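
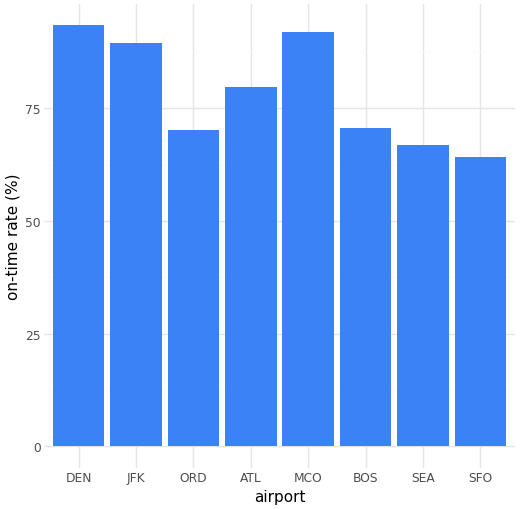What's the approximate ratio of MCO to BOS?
≈ 1.29×

MCO ≈ 90, BOS ≈ 70; 90/70 ≈ 1.29.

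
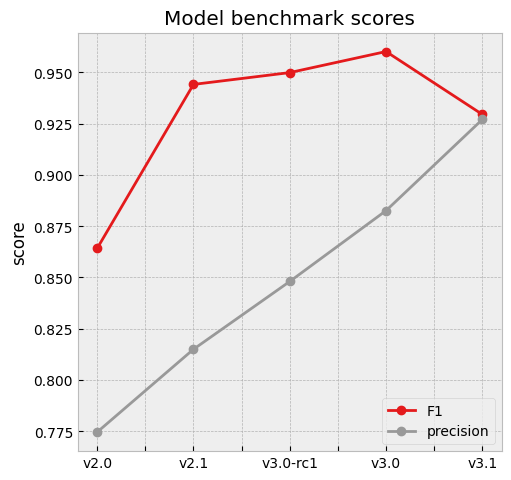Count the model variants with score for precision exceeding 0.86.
2

Above 0.86: v3.0, v3.1.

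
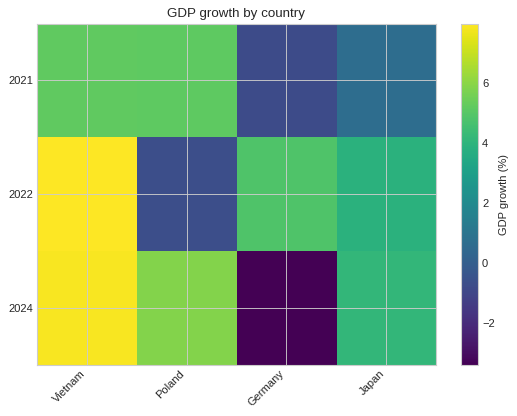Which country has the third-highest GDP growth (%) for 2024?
Japan

Top 4 for 2024: Vietnam ≈ 8, Poland ≈ 6, Japan ≈ 4, Germany ≈ -3.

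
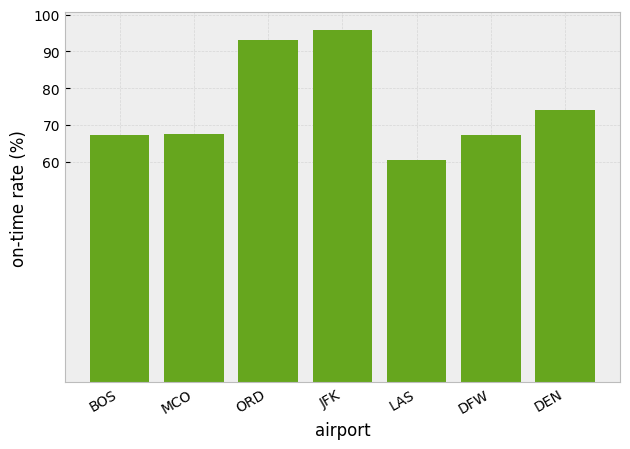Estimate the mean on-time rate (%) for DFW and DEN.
≈ 70

(70 + 70) / 2 ≈ 70.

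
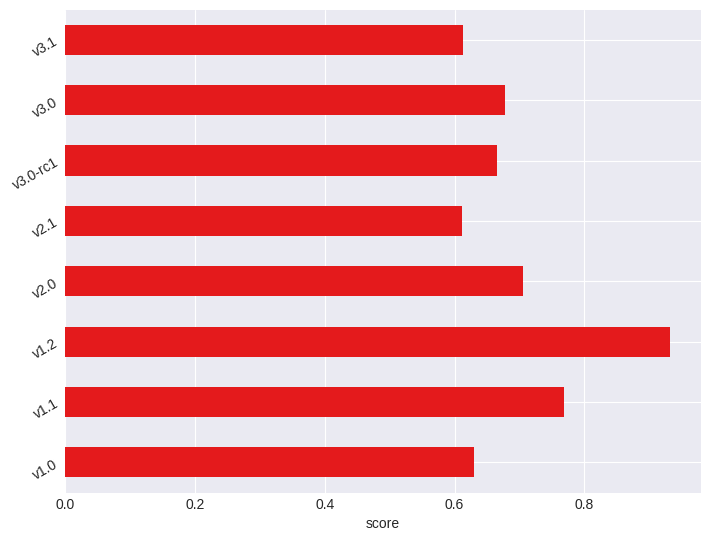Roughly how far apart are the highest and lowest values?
Max v1.2 ≈ 0.9, min v2.1 ≈ 0.6; range ≈ 0.3.

≈ 0.3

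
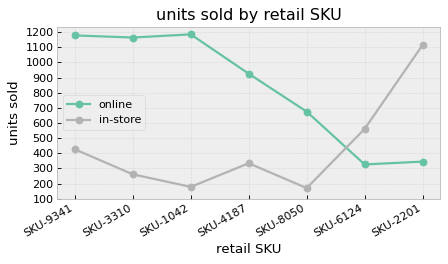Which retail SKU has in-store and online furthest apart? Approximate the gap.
SKU-1042, ≈ 1000

SKU-1042: in-store ≈ 200, online ≈ 1200 → gap ≈ 1000. Next-largest (SKU-3310) is only ≈ 900.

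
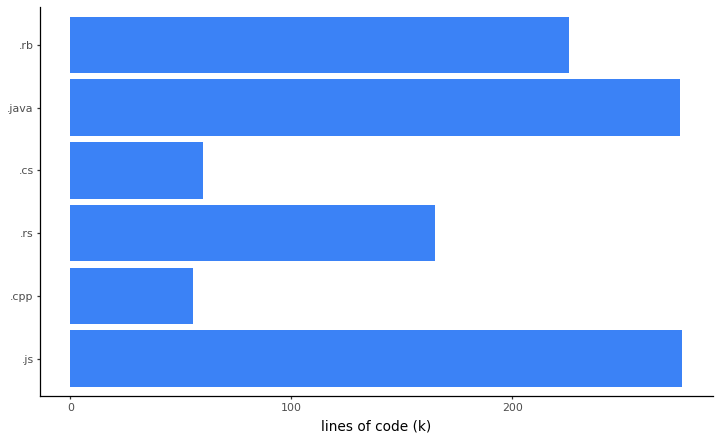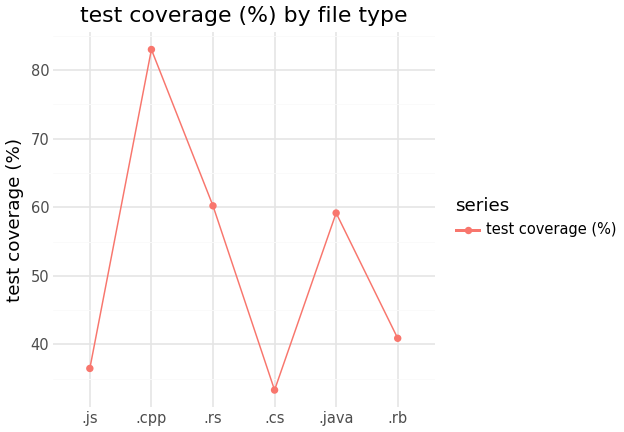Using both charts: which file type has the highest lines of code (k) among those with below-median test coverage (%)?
Chart 2 median test coverage (%) ≈ 50; below-median file types: .js, .cs, .rb. Among those, .js has the highest lines of code (k) (≈ 300).

.js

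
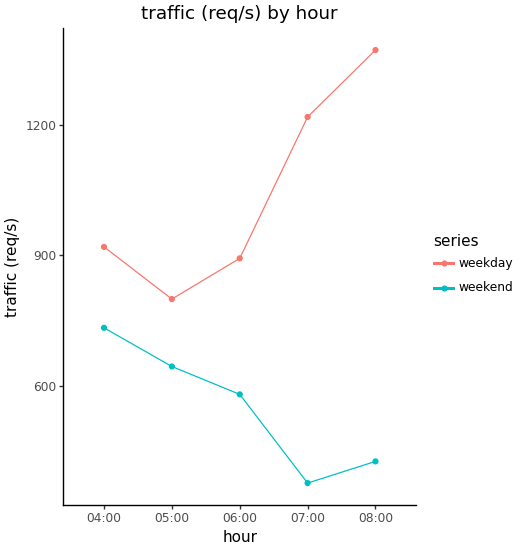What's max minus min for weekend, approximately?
≈ 300

Max 04:00 ≈ 700, min 07:00 ≈ 400; range ≈ 300.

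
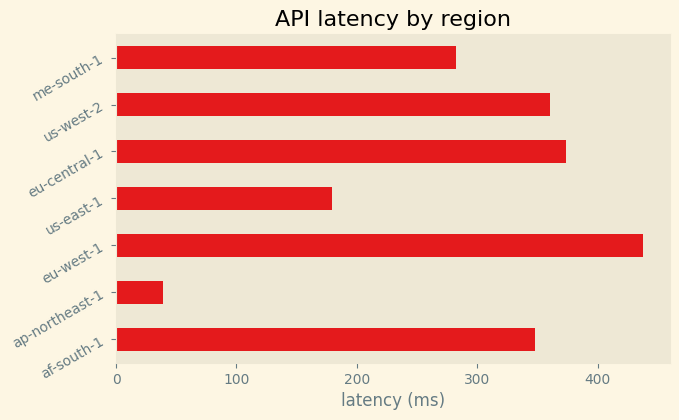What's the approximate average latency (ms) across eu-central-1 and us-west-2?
≈ 350

(350 + 350) / 2 ≈ 350.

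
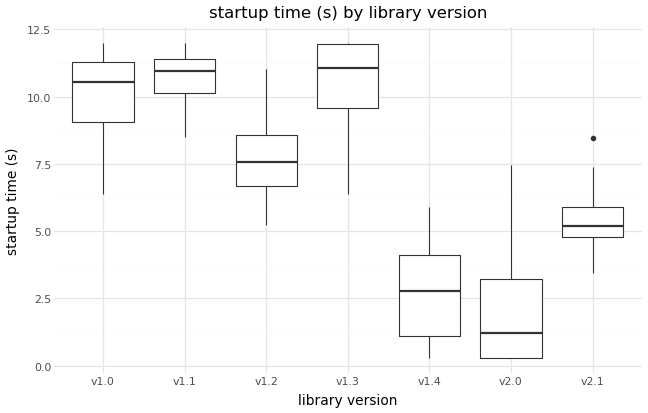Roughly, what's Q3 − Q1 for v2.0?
≈ 3

Q3 ≈ 3, Q1 ≈ 0; IQR ≈ 3.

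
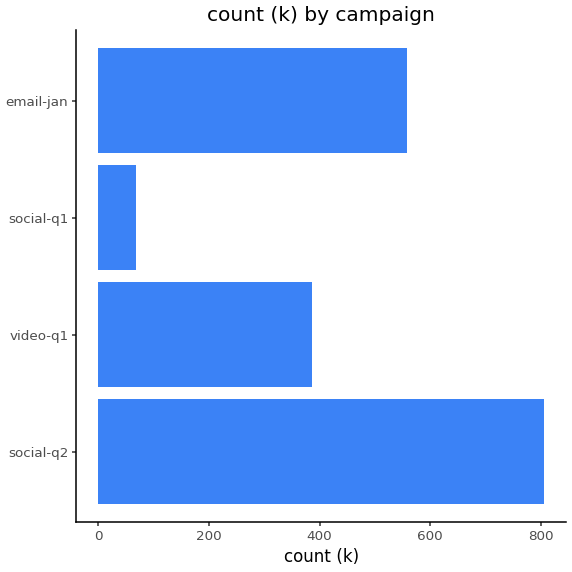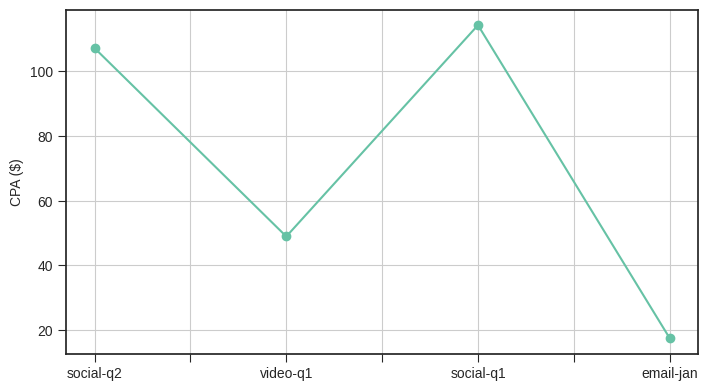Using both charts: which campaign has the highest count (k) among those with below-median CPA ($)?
email-jan

Chart 2 median CPA ($) ≈ 80; below-median campaigns: video-q1, email-jan. Among those, email-jan has the highest count (k) (≈ 600).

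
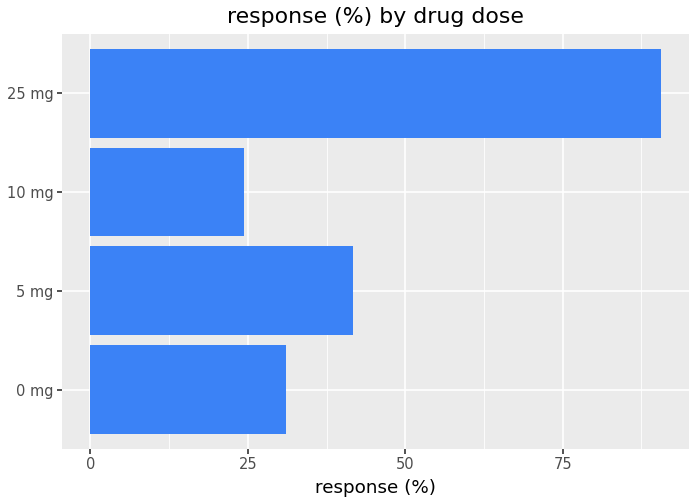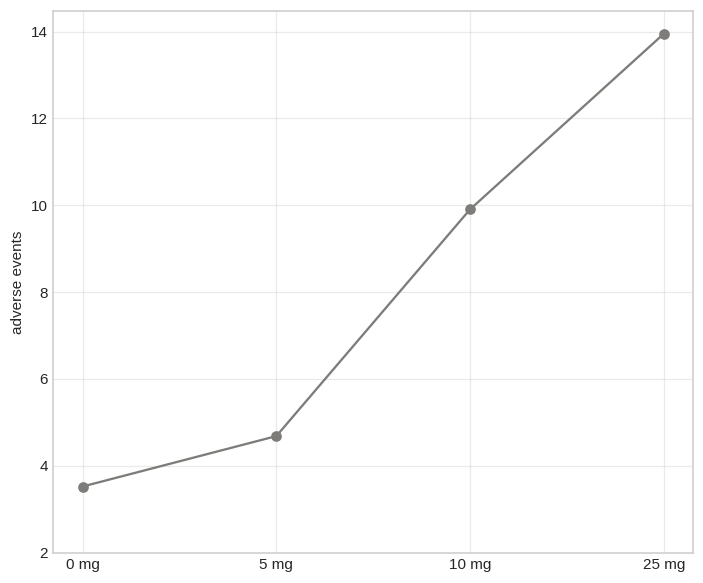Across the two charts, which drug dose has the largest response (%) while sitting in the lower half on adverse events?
5 mg

Chart 2 median adverse events ≈ 8; below-median drug doses: 0 mg, 5 mg. Among those, 5 mg has the highest response (%) (≈ 40).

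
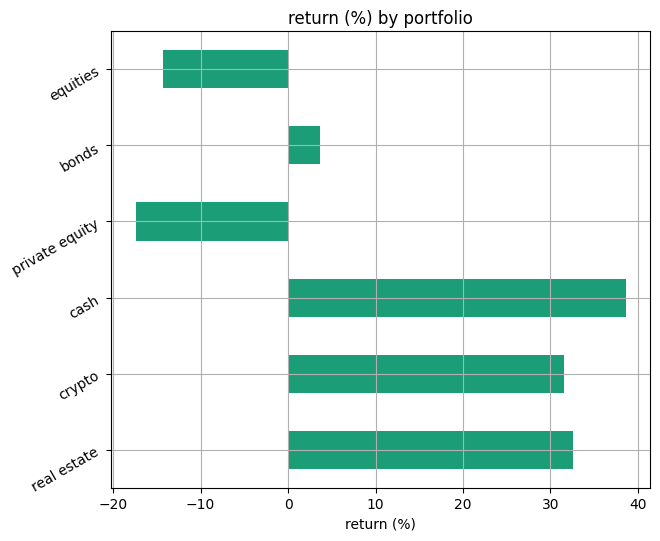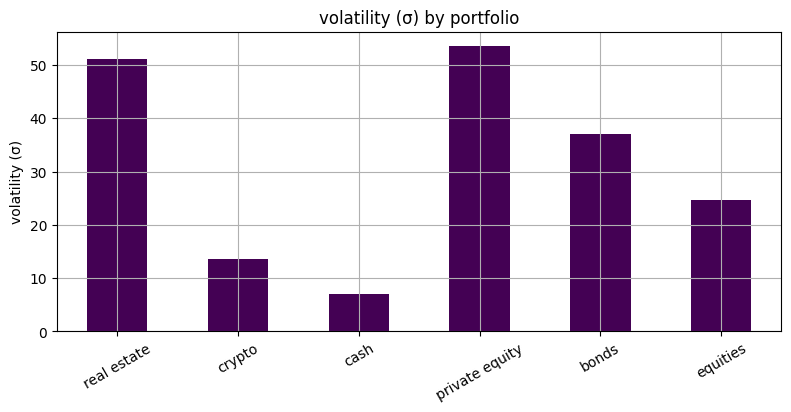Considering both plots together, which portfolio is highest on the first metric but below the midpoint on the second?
Chart 2 median volatility (σ) ≈ 30; below-median portfolios: crypto, cash, equities. Among those, cash has the highest return (%) (≈ 40).

cash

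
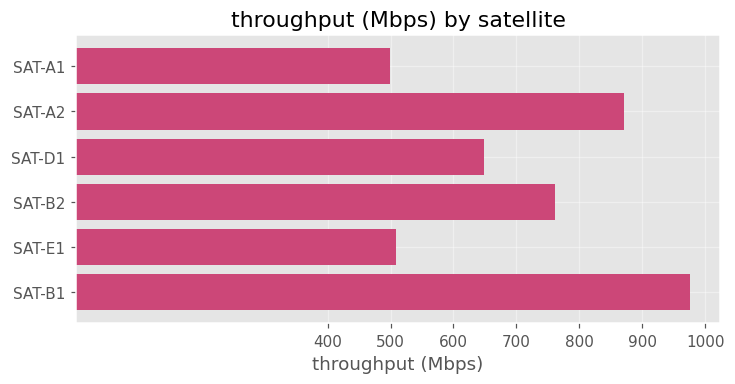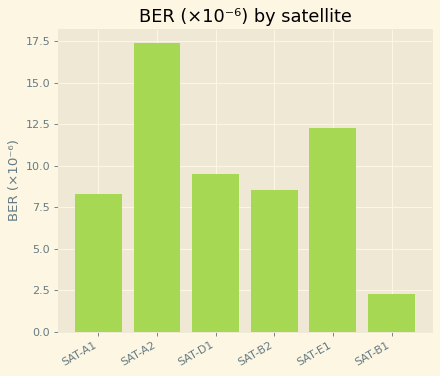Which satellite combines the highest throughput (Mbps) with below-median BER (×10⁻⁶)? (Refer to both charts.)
Chart 2 median BER (×10⁻⁶) ≈ 10; below-median satellites: SAT-A1, SAT-B2, SAT-B1. Among those, SAT-B1 has the highest throughput (Mbps) (≈ 1000).

SAT-B1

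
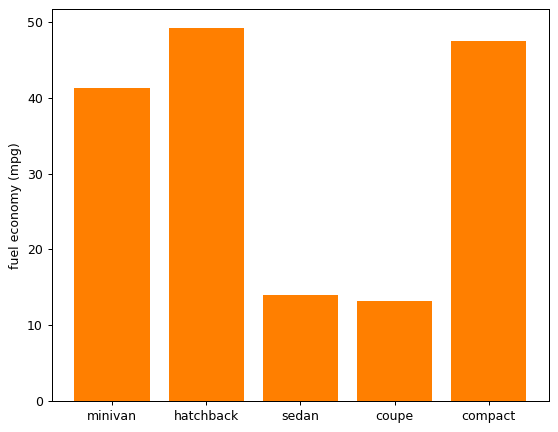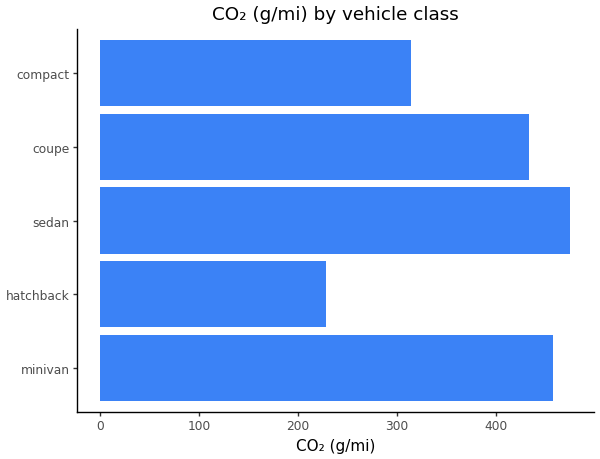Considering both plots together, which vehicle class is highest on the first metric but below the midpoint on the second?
Chart 2 median CO₂ (g/mi) ≈ 450; below-median vehicle classes: hatchback, compact. Among those, hatchback has the highest fuel economy (mpg) (≈ 50).

hatchback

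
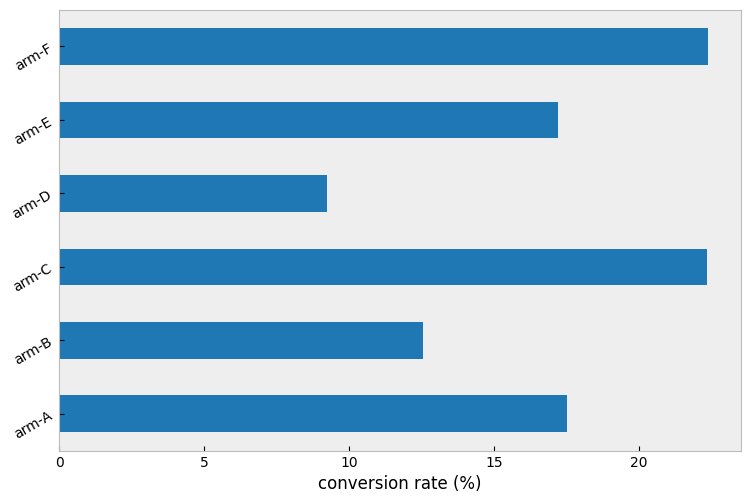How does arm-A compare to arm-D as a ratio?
arm-A ≈ 18, arm-D ≈ 10; 18/10 ≈ 1.8.

≈ 1.8×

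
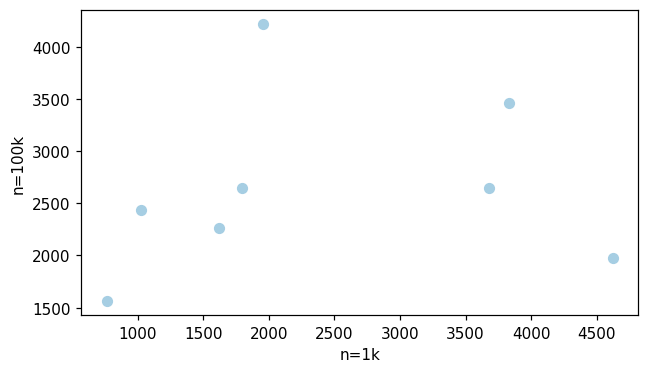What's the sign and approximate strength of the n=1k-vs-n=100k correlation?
no clear correlation

Points are roughly uncorrelated; weak (|r| ≈ 0.2).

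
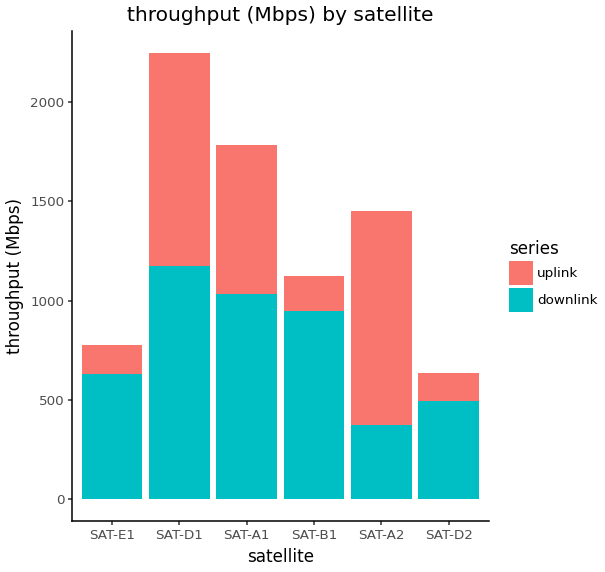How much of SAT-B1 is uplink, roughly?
uplink top ≈ 1200, bottom ≈ 1000; segment ≈ 200.

≈ 200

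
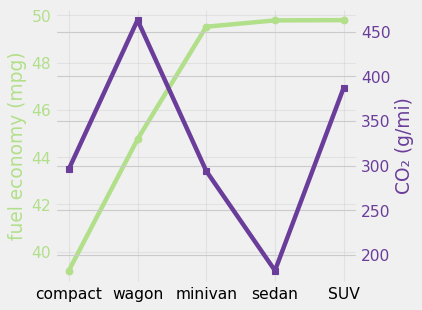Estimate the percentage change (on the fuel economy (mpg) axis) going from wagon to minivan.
≈ +11.1%

wagon ≈ 45, minivan ≈ 50; (50 − 45) / 45 ≈ +11.1%.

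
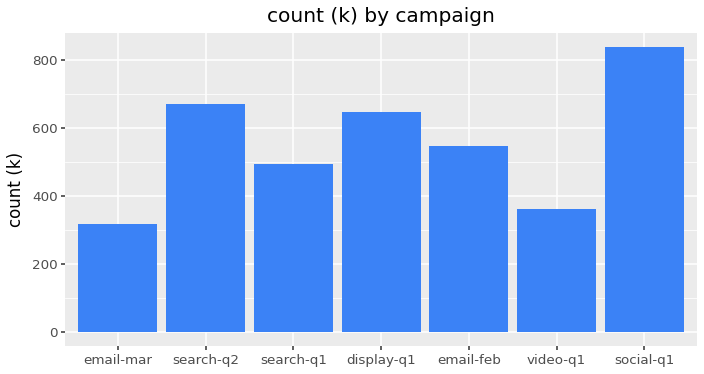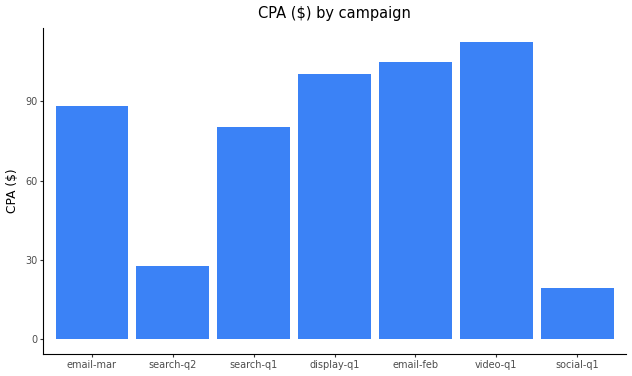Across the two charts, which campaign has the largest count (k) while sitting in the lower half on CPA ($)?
Chart 2 median CPA ($) ≈ 80; below-median campaigns: search-q2, search-q1, social-q1. Among those, social-q1 has the highest count (k) (≈ 800).

social-q1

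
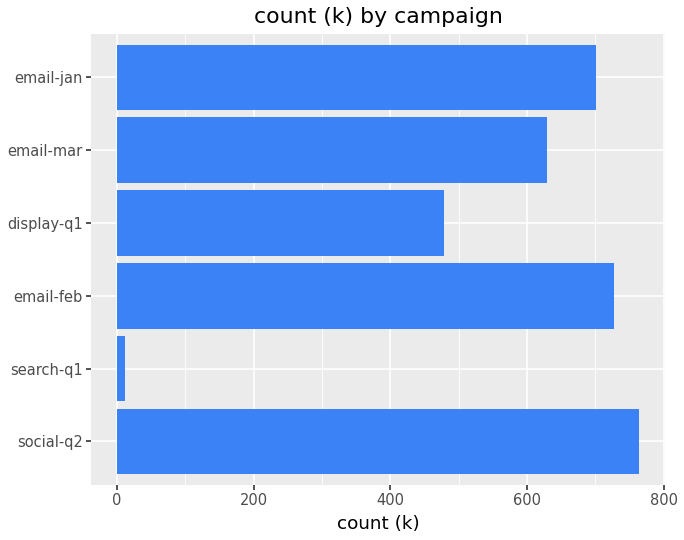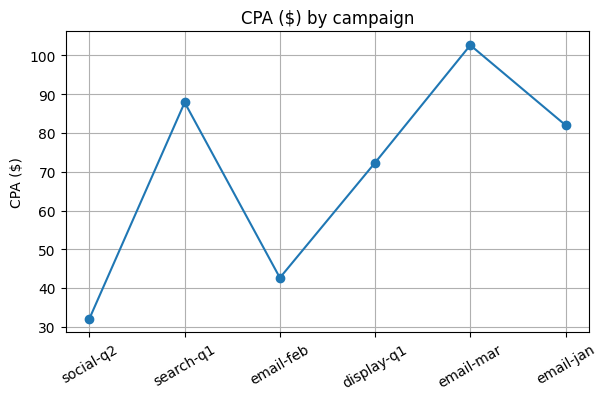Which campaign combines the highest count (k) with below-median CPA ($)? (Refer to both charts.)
social-q2

Chart 2 median CPA ($) ≈ 80; below-median campaigns: social-q2, email-feb, display-q1. Among those, social-q2 has the highest count (k) (≈ 800).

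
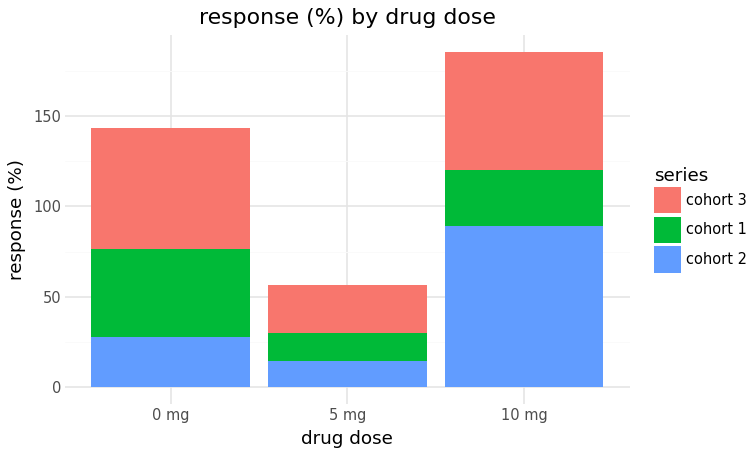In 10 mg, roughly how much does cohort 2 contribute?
cohort 2 top ≈ 80, bottom ≈ 0; segment ≈ 80.

≈ 80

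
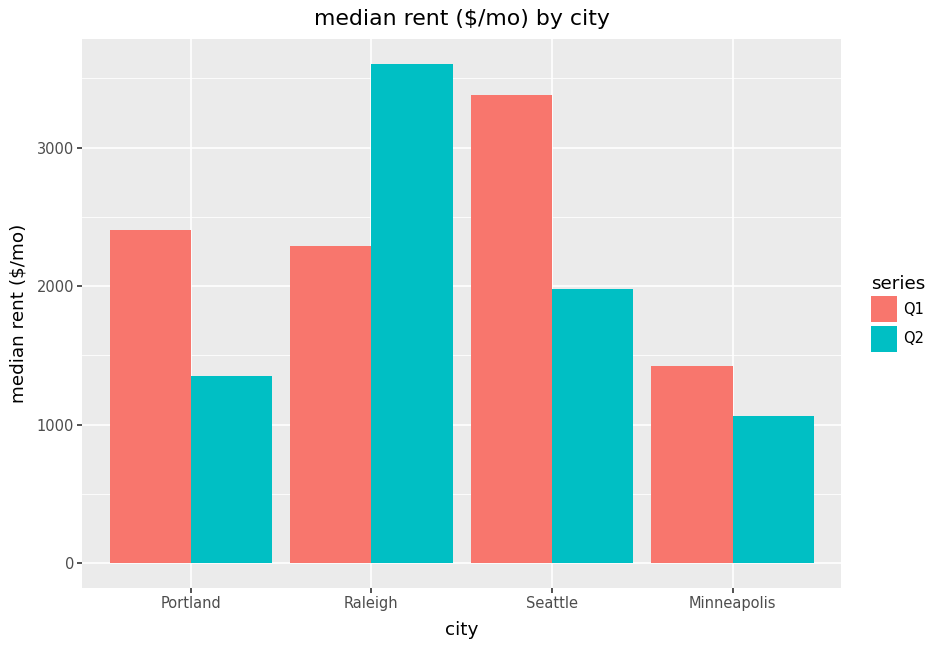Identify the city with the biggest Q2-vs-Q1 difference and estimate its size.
Seattle, ≈ 1500 $/mo

Seattle: Q2 ≈ 2000, Q1 ≈ 3500 → gap ≈ 1500. Next-largest (Raleigh) is only ≈ 1000.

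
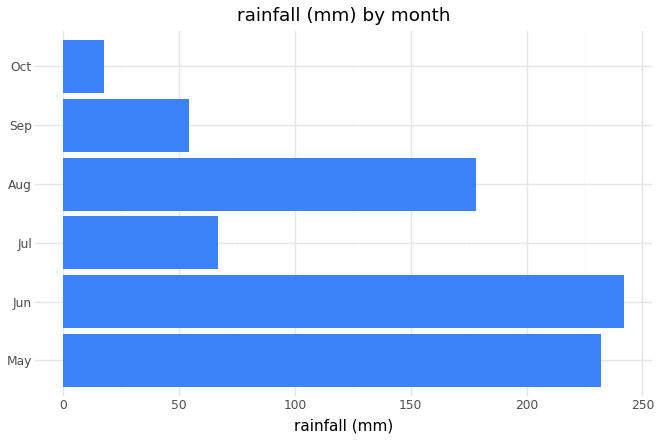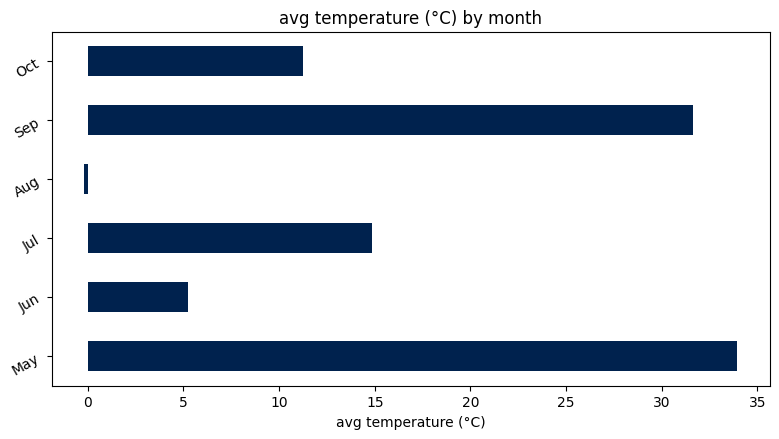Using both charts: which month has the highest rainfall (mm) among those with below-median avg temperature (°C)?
Jun

Chart 2 median avg temperature (°C) ≈ 15; below-median months: Jun, Aug, Oct. Among those, Jun has the highest rainfall (mm) (≈ 250).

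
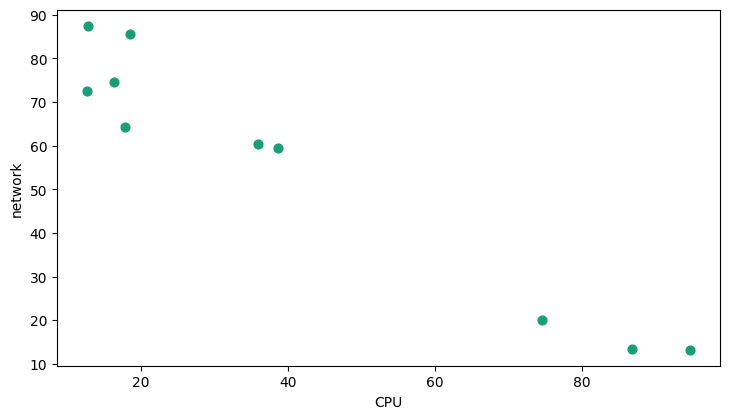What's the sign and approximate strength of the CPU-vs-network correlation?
negative, strong

Points are negatively correlated; strong (|r| ≈ 1.0).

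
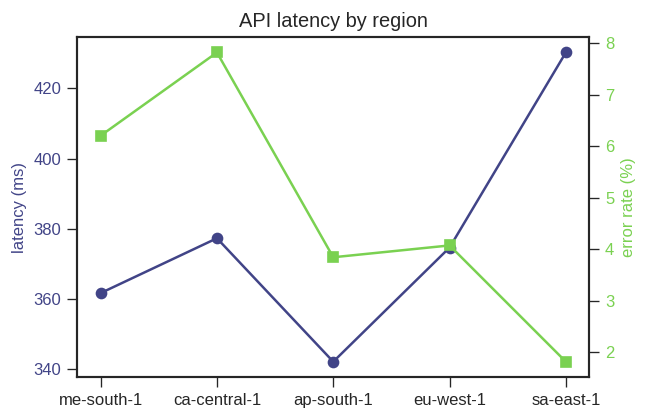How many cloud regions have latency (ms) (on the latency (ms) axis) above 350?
Above 350: me-south-1, ca-central-1, eu-west-1, sa-east-1.

4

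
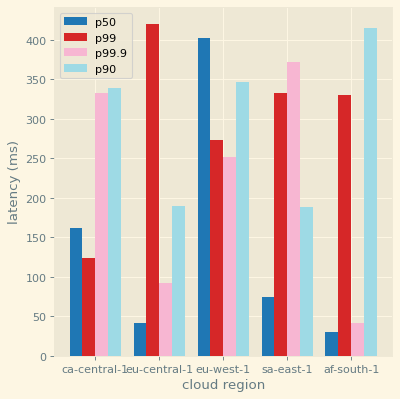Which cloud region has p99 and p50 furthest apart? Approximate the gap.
eu-central-1, ≈ 350 ms

eu-central-1: p99 ≈ 400, p50 ≈ 50 → gap ≈ 350. Next-largest (af-south-1) is only ≈ 300.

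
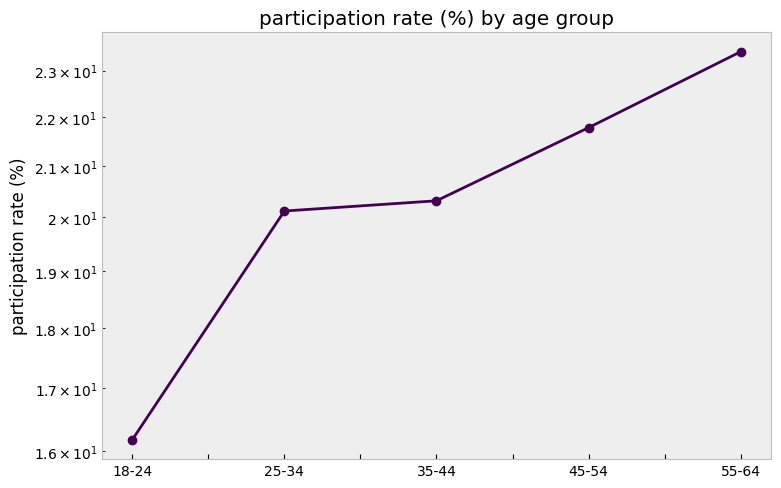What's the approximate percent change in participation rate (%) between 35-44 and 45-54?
35-44 ≈ 20, 45-54 ≈ 22; (22 − 20) / 20 ≈ +10%.

≈ +10%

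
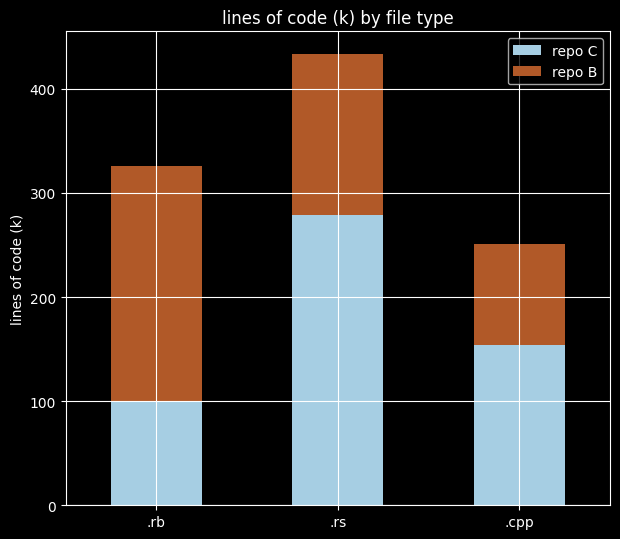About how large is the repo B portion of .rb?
≈ 250

repo B top ≈ 350, bottom ≈ 100; segment ≈ 250.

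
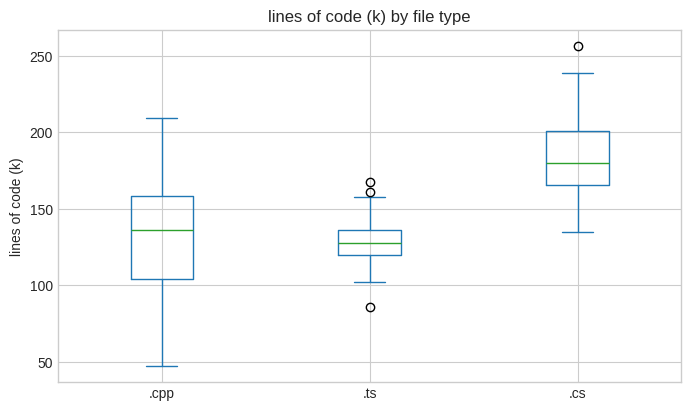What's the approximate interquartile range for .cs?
Q3 ≈ 200, Q1 ≈ 170; IQR ≈ 30.

≈ 30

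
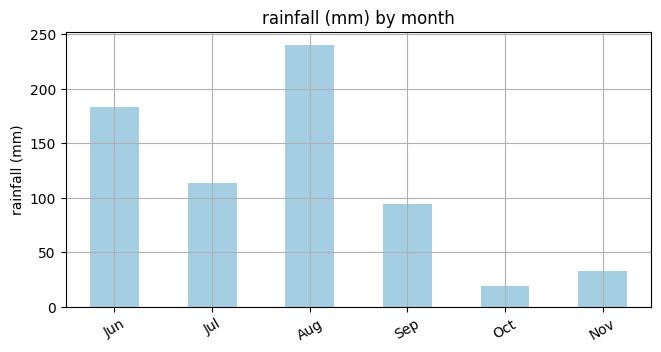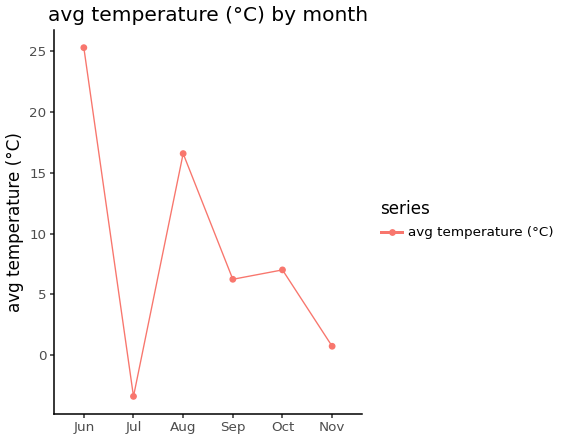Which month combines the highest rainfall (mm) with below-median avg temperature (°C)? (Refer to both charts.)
Chart 2 median avg temperature (°C) ≈ 5; below-median months: Jul, Sep, Nov. Among those, Jul has the highest rainfall (mm) (≈ 125).

Jul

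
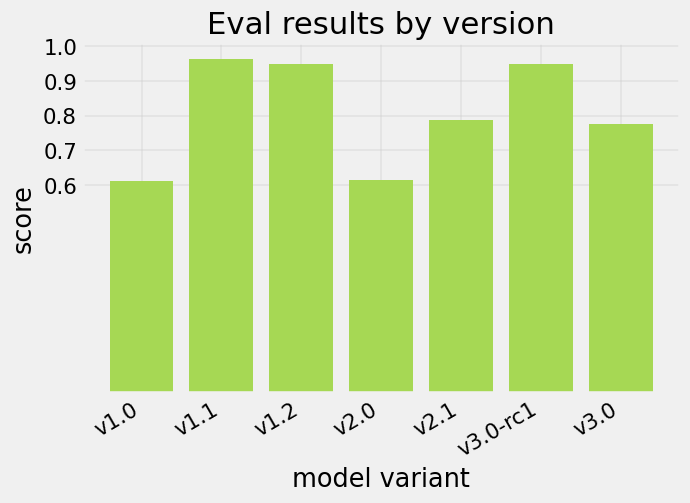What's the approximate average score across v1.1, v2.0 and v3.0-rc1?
≈ 0.87

(1.0 + 0.6 + 1.0) / 3 ≈ 0.87.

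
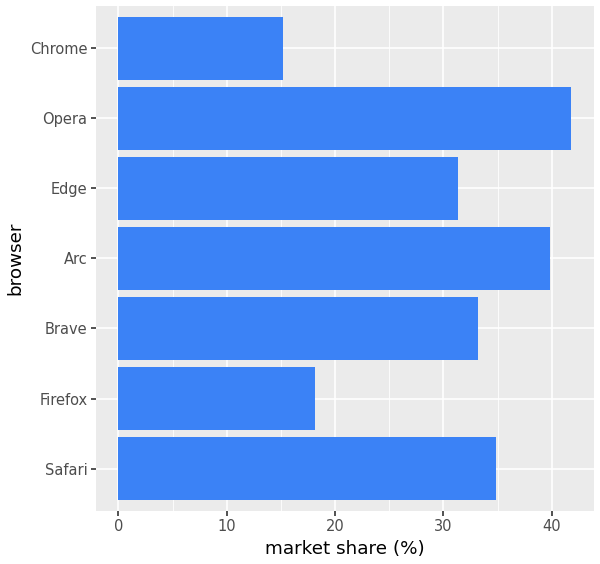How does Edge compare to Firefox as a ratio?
Edge ≈ 30, Firefox ≈ 20; 30/20 ≈ 1.5.

≈ 1.5×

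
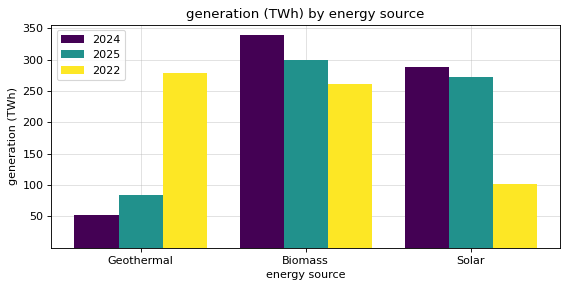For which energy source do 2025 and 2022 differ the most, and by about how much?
Geothermal: 2025 ≈ 100, 2022 ≈ 300 → gap ≈ 200. Next-largest (Solar) is only ≈ 150.

Geothermal, ≈ 200 TWh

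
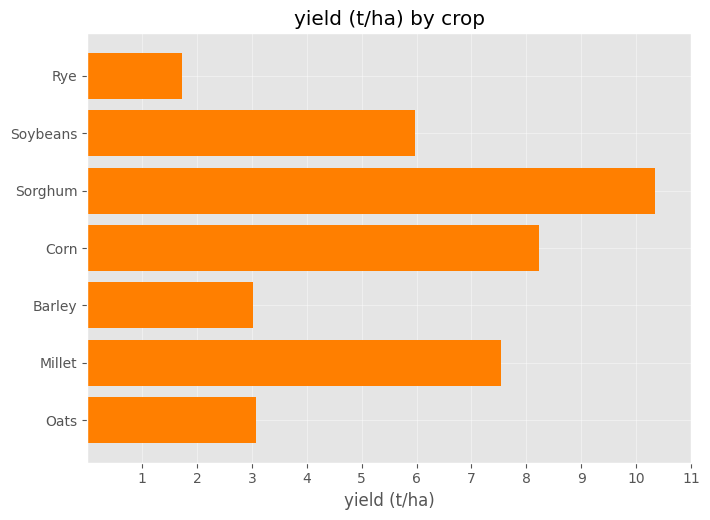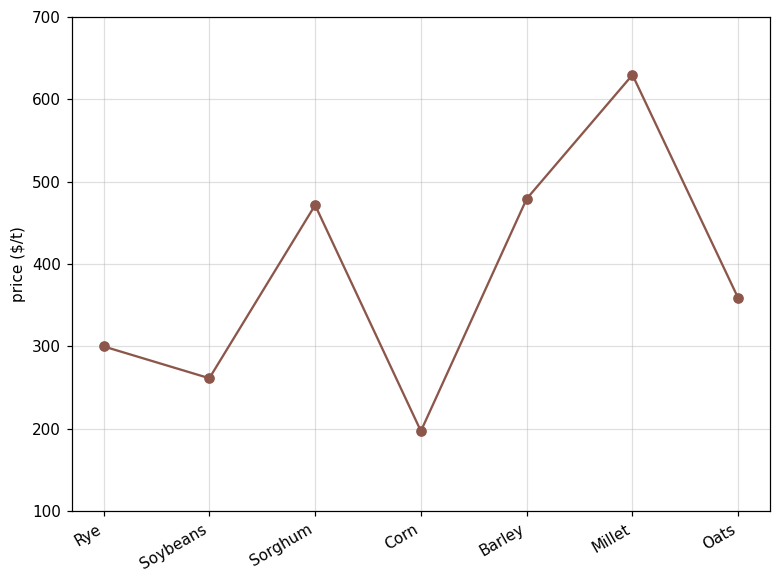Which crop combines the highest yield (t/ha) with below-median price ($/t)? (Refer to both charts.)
Corn

Chart 2 median price ($/t) ≈ 400; below-median crops: Rye, Soybeans, Corn. Among those, Corn has the highest yield (t/ha) (≈ 8).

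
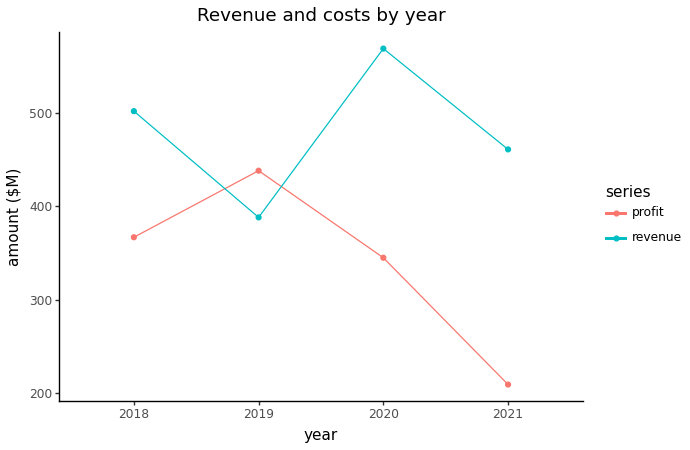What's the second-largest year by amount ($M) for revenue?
2018

Top 3 for revenue: 2020 ≈ 550, 2018 ≈ 500, 2021 ≈ 450.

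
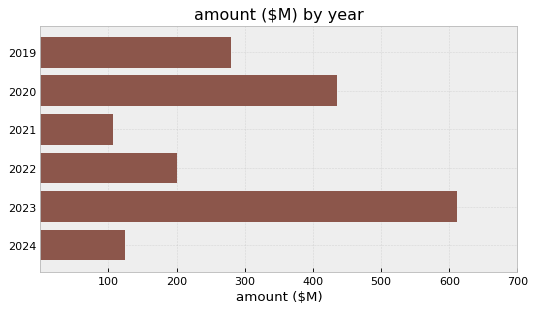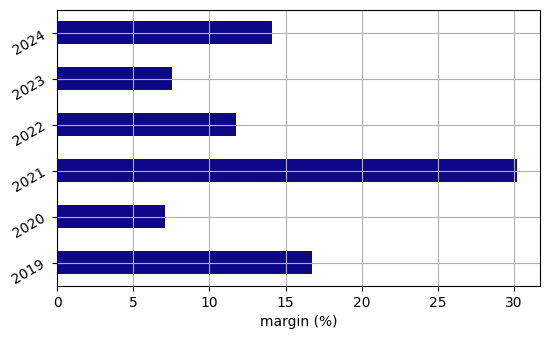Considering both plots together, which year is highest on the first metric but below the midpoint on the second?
2023

Chart 2 median margin (%) ≈ 15; below-median years: 2020, 2022, 2023. Among those, 2023 has the highest amount ($M) (≈ 600).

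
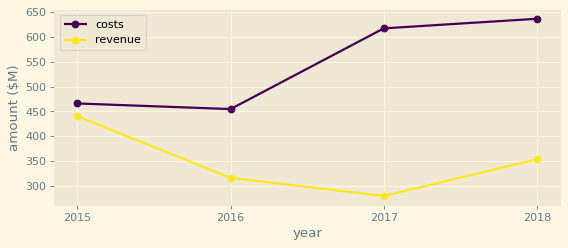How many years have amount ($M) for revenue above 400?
Above 400: 2015.

1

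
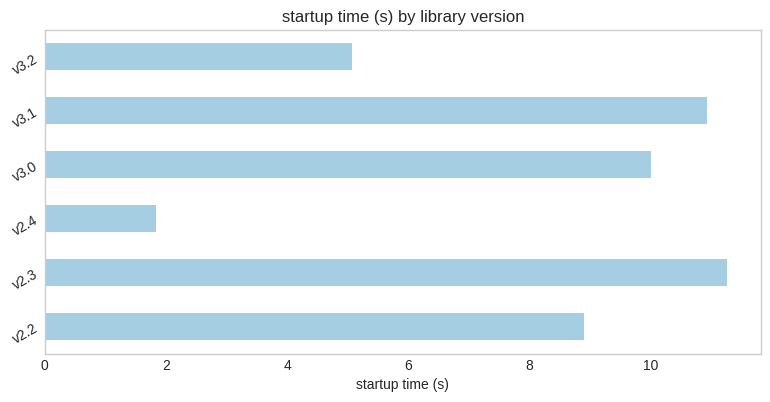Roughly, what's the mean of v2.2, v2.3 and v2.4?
(9 + 11 + 2) / 3 ≈ 7.

≈ 7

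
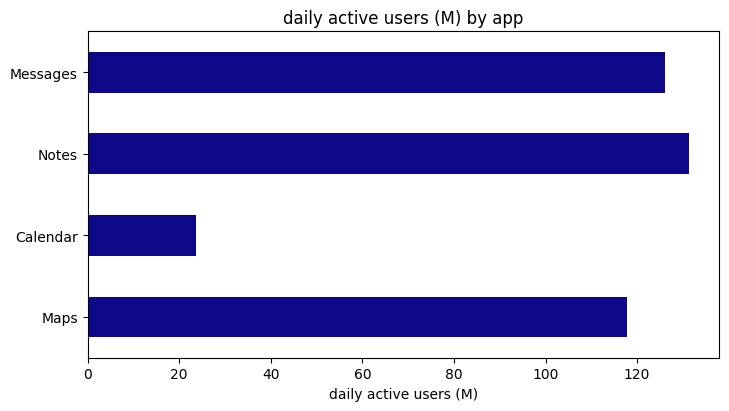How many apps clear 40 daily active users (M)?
Above 40: Maps, Notes, Messages.

3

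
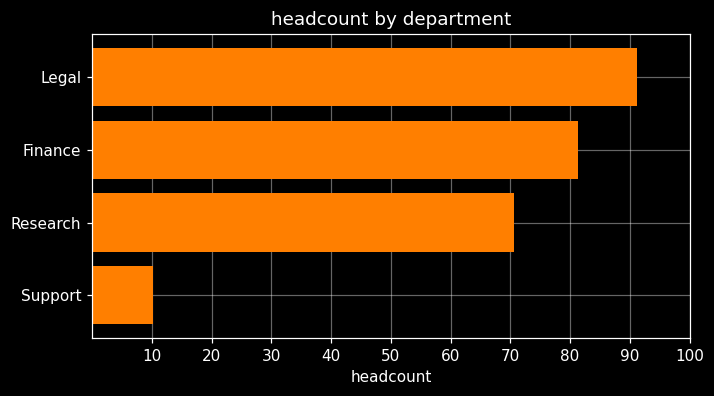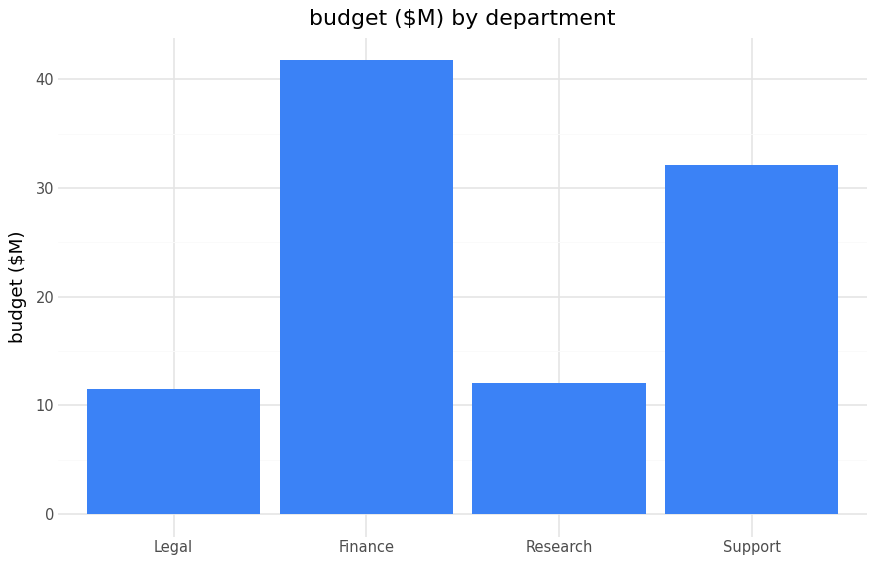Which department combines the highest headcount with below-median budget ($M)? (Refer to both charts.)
Chart 2 median budget ($M) ≈ 20; below-median departments: Legal, Research. Among those, Legal has the highest headcount (≈ 90).

Legal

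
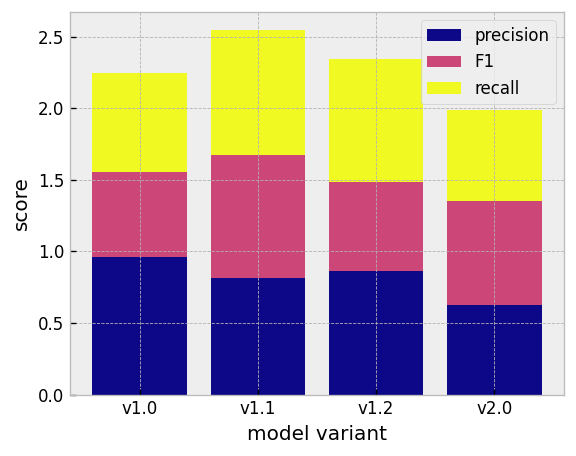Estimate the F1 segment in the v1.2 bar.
≈ 0.5

F1 top ≈ 1.5, bottom ≈ 1.0; segment ≈ 0.5.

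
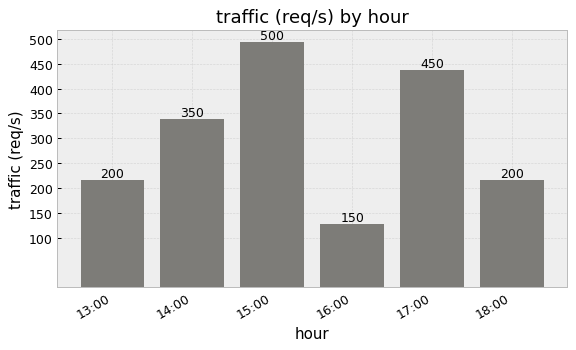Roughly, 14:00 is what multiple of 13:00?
14:00 ≈ 350, 13:00 ≈ 200; 350/200 ≈ 1.75.

≈ 1.75×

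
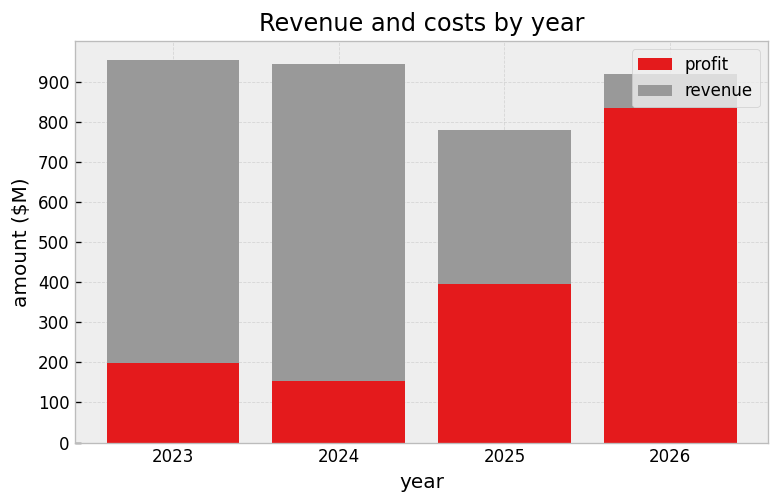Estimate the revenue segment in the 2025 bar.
≈ 400

revenue top ≈ 800, bottom ≈ 400; segment ≈ 400.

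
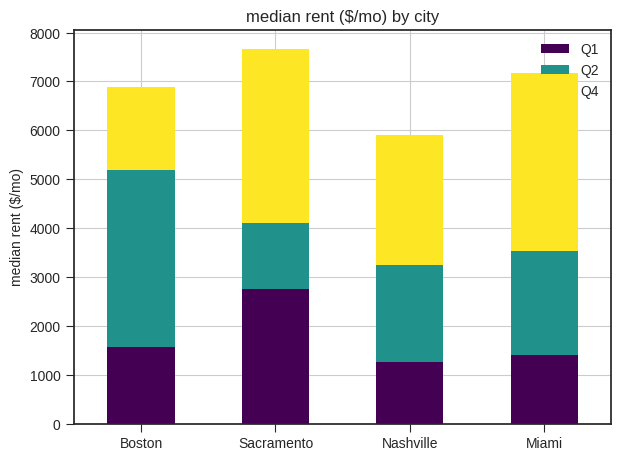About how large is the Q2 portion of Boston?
Q2 top ≈ 5000, bottom ≈ 2000; segment ≈ 3000.

≈ 3000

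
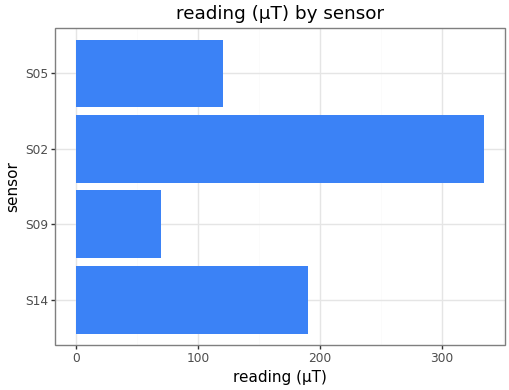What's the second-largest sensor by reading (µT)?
S14

Top 3: S02 ≈ 350, S14 ≈ 200, S05 ≈ 100.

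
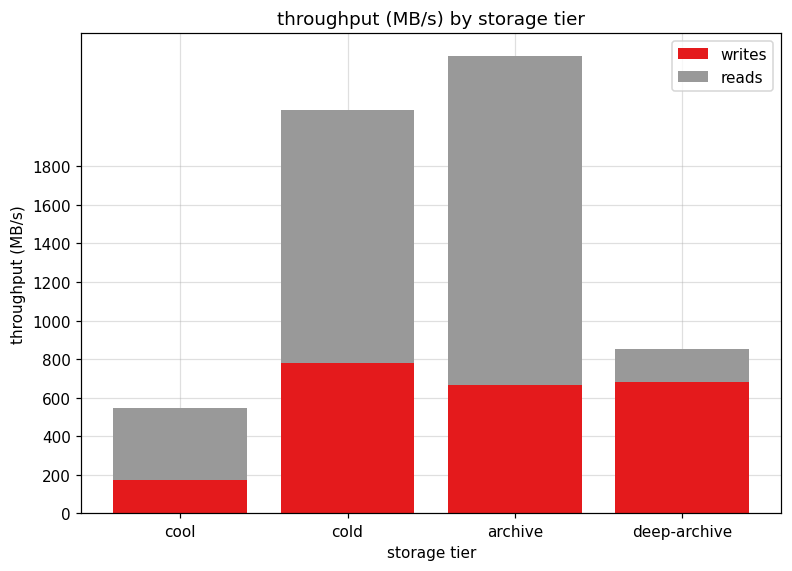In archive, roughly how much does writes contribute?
≈ 600

writes top ≈ 600, bottom ≈ 0; segment ≈ 600.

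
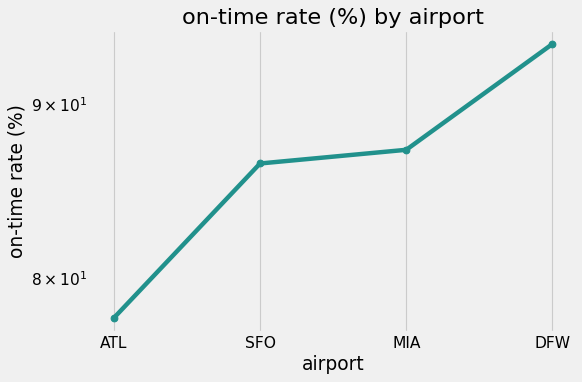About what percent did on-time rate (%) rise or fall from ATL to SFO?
≈ +10.3%

ATL ≈ 78, SFO ≈ 86; (86 − 78) / 78 ≈ +10.3%.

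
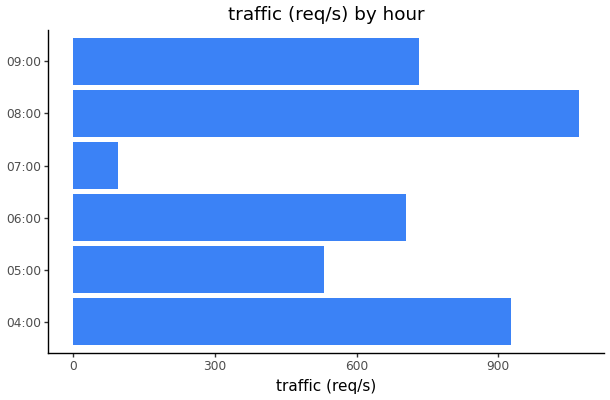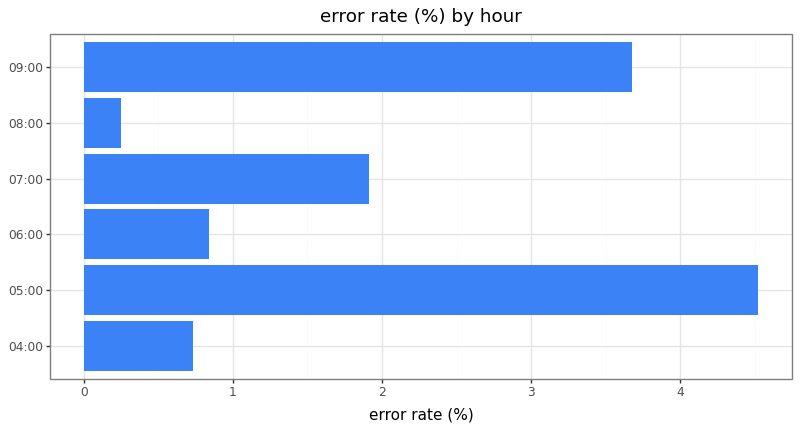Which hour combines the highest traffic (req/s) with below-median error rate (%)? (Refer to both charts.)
08:00

Chart 2 median error rate (%) ≈ 1.5; below-median hours: 04:00, 06:00, 08:00. Among those, 08:00 has the highest traffic (req/s) (≈ 1100).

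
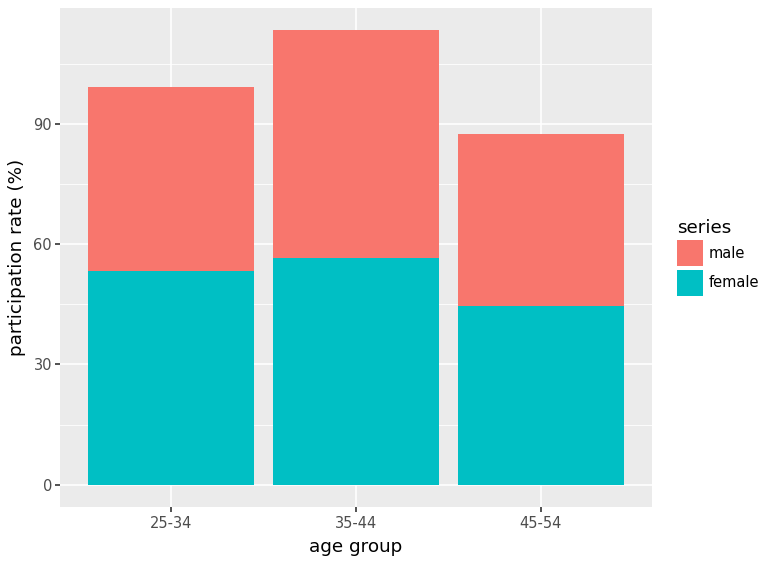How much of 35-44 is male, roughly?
≈ 50

male top ≈ 110, bottom ≈ 60; segment ≈ 50.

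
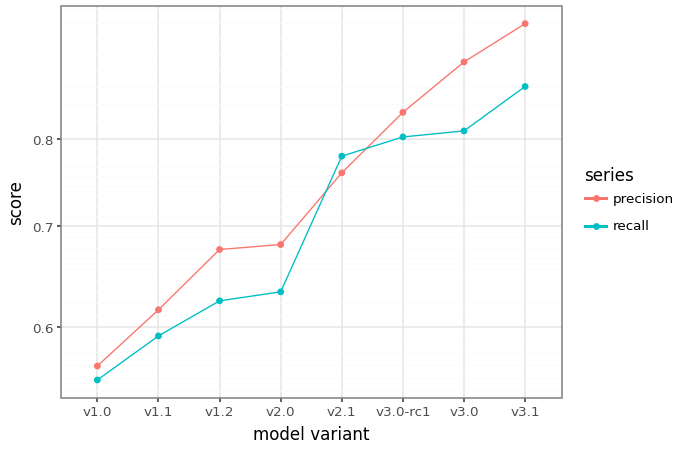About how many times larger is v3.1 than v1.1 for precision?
v3.1 ≈ 0.95, v1.1 ≈ 0.60; 0.95/0.60 ≈ 1.58.

≈ 1.58×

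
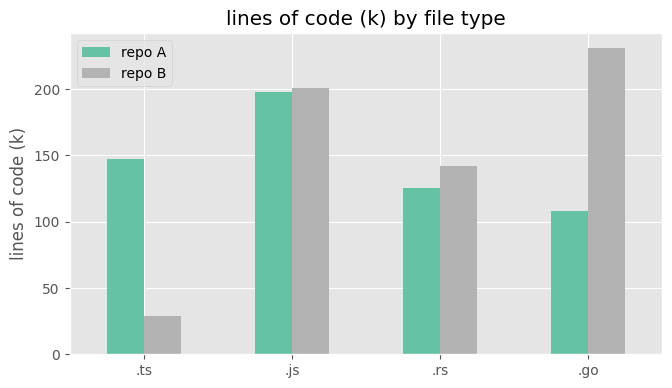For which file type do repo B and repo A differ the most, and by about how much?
.go: repo B ≈ 240, repo A ≈ 100 → gap ≈ 140. Next-largest (.ts) is only ≈ 120.

.go, ≈ 140 k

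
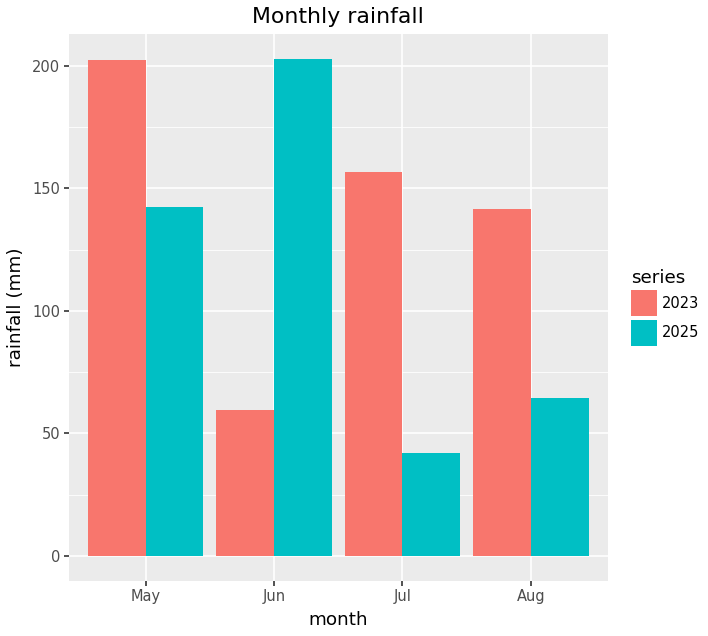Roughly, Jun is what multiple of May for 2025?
≈ 1.43×

Jun ≈ 200, May ≈ 140; 200/140 ≈ 1.43.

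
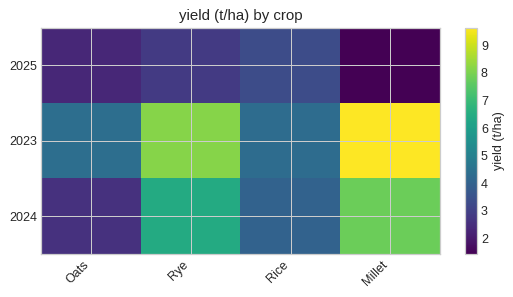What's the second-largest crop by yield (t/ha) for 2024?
Top 3 for 2024: Millet ≈ 8, Rye ≈ 6, Rice ≈ 4.

Rye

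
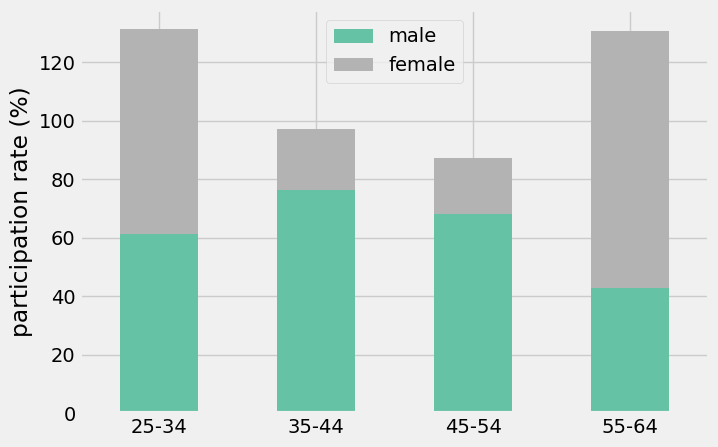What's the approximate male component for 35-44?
male top ≈ 80, bottom ≈ 0; segment ≈ 80.

≈ 80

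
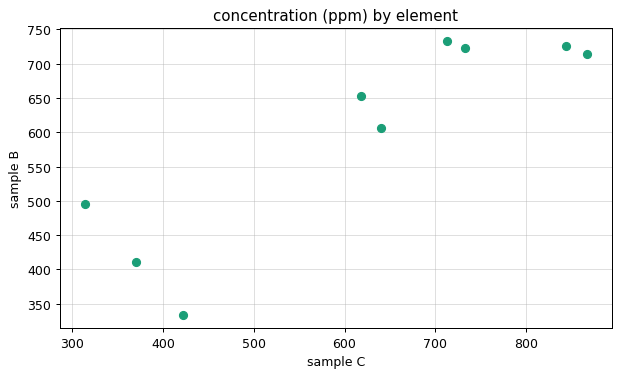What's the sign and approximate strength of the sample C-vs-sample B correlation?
Points are positively correlated; strong (|r| ≈ 0.9).

positive, strong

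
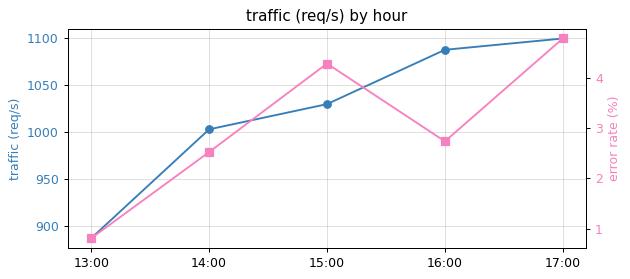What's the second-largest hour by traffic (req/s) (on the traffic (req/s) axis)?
16:00

Top 3 (on the traffic (req/s) axis): 17:00 ≈ 1100, 16:00 ≈ 1080, 15:00 ≈ 1040.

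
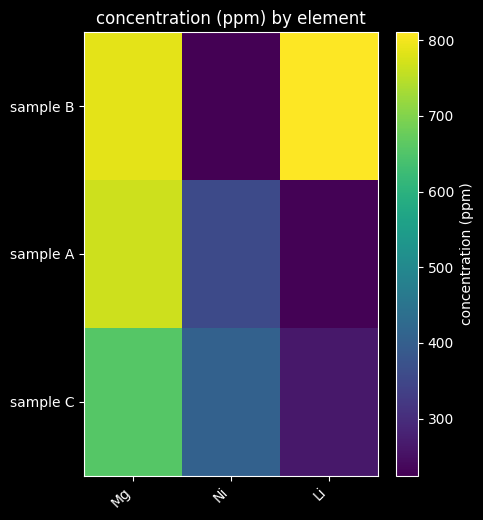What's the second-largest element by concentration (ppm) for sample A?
Top 3 for sample A: Mg ≈ 750, Ni ≈ 350, Li ≈ 250.

Ni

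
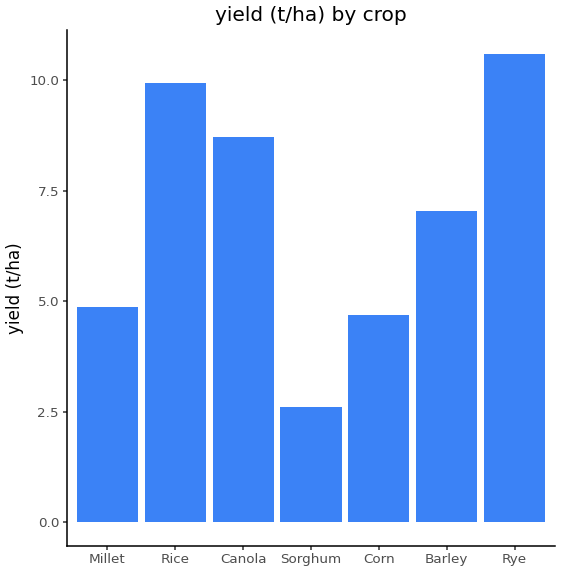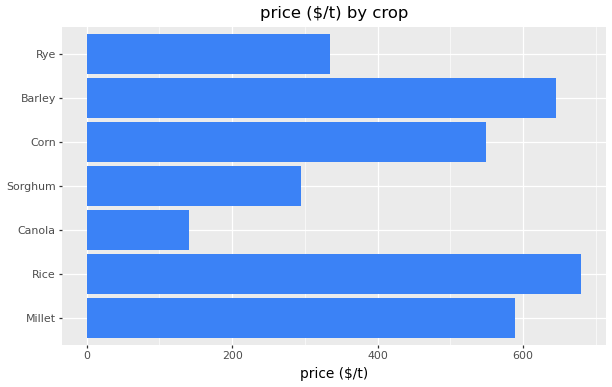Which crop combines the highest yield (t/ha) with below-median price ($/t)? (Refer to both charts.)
Chart 2 median price ($/t) ≈ 500; below-median crops: Canola, Sorghum, Rye. Among those, Rye has the highest yield (t/ha) (≈ 11).

Rye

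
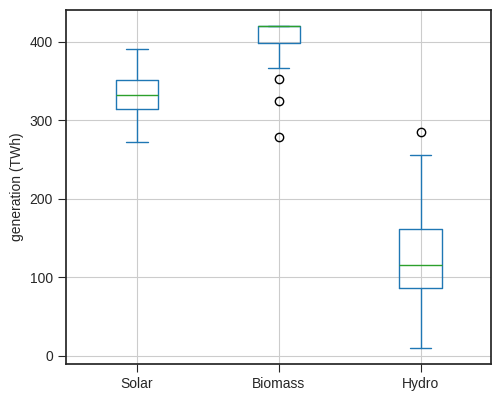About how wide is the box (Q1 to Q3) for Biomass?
≈ 25

Q3 ≈ 425, Q1 ≈ 400; IQR ≈ 25.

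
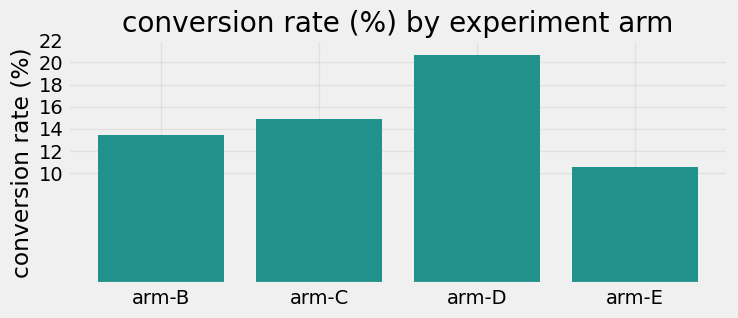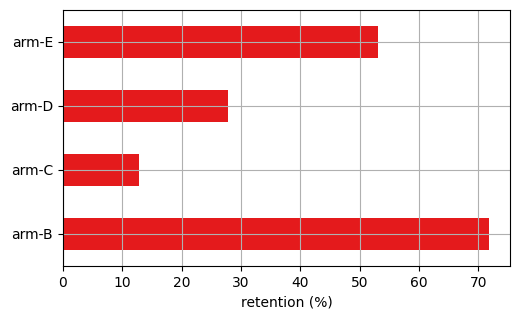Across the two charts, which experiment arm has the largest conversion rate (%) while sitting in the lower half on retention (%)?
arm-D

Chart 2 median retention (%) ≈ 40; below-median experiment arms: arm-C, arm-D. Among those, arm-D has the highest conversion rate (%) (≈ 20).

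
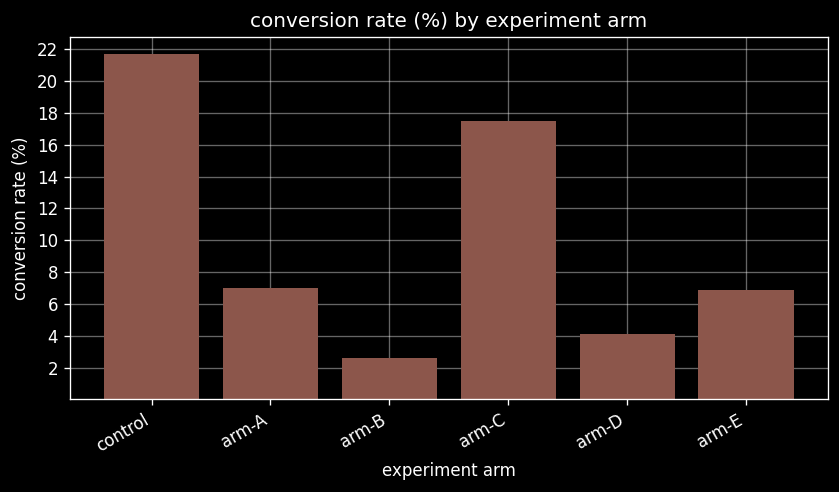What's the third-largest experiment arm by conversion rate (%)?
arm-A

Top 4: control ≈ 22, arm-C ≈ 18, arm-A ≈ 8, arm-E ≈ 6.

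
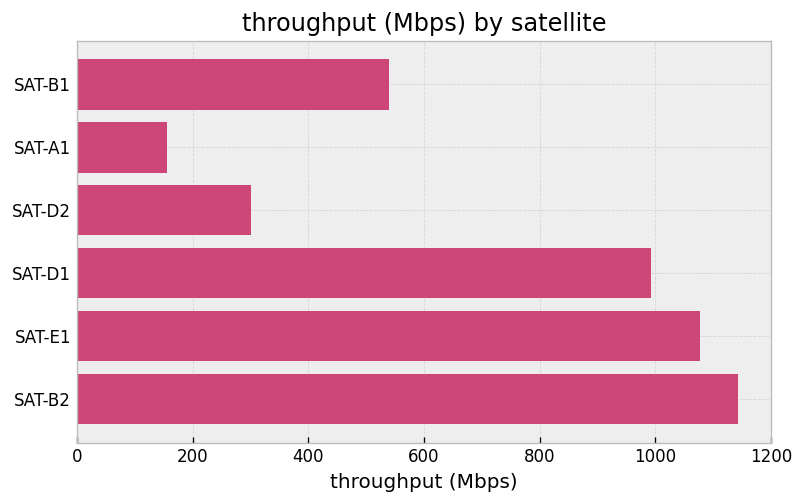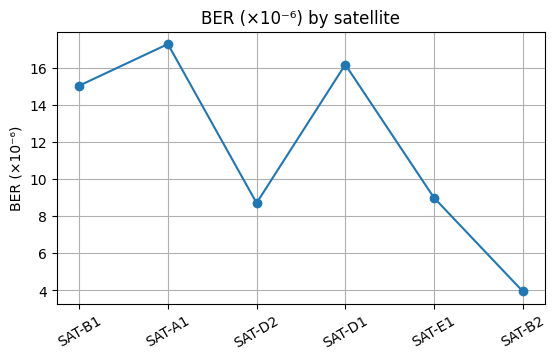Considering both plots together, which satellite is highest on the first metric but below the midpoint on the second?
Chart 2 median BER (×10⁻⁶) ≈ 12; below-median satellites: SAT-D2, SAT-E1, SAT-B2. Among those, SAT-B2 has the highest throughput (Mbps) (≈ 1200).

SAT-B2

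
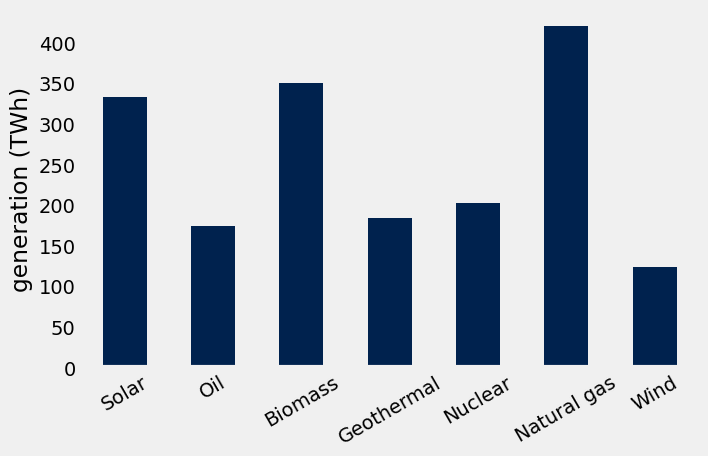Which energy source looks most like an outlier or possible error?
Natural gas ≈ 400; the rest sit between ≈ 100 and ≈ 350.

Natural gas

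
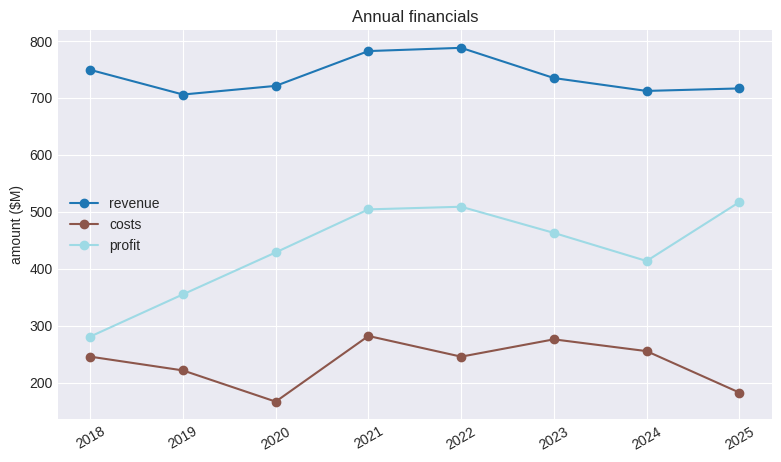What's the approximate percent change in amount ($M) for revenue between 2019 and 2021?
≈ +14.3%

2019 ≈ 700, 2021 ≈ 800; (800 − 700) / 700 ≈ +14.3%.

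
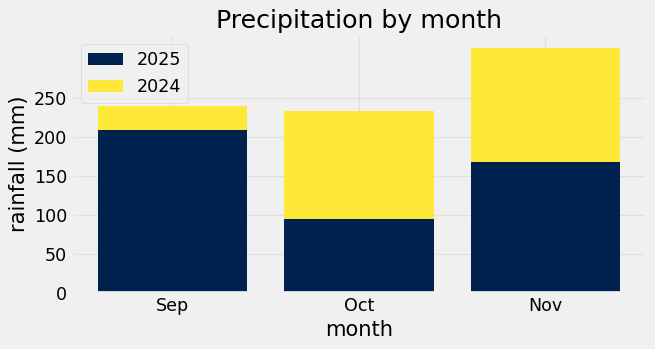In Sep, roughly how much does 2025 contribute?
2025 top ≈ 200, bottom ≈ 0; segment ≈ 200.

≈ 200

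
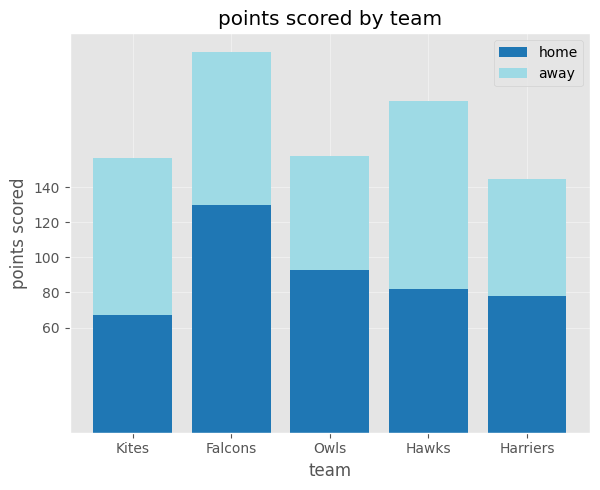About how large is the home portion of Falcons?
≈ 120

home top ≈ 120, bottom ≈ 0; segment ≈ 120.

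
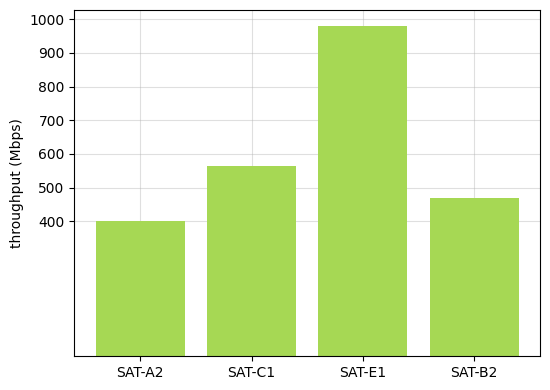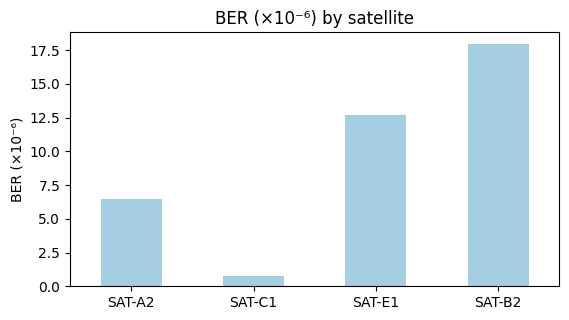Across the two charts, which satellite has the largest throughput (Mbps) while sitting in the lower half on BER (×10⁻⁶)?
SAT-C1

Chart 2 median BER (×10⁻⁶) ≈ 10; below-median satellites: SAT-A2, SAT-C1. Among those, SAT-C1 has the highest throughput (Mbps) (≈ 600).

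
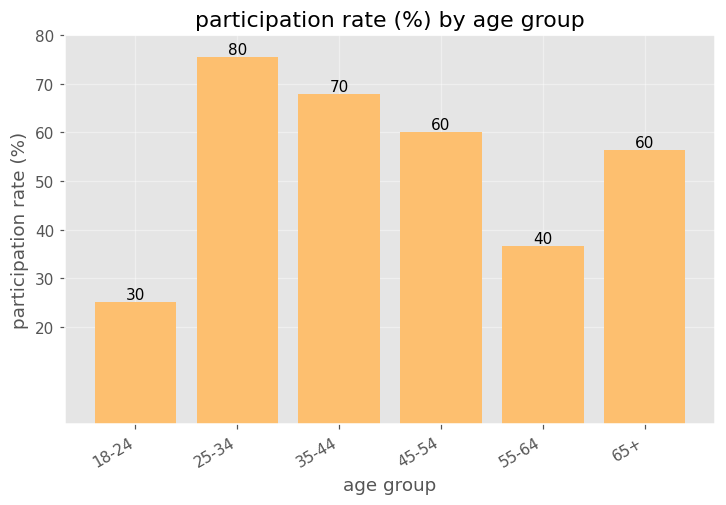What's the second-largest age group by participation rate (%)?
35-44

Top 3: 25-34 ≈ 80, 35-44 ≈ 70, 45-54 ≈ 60.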